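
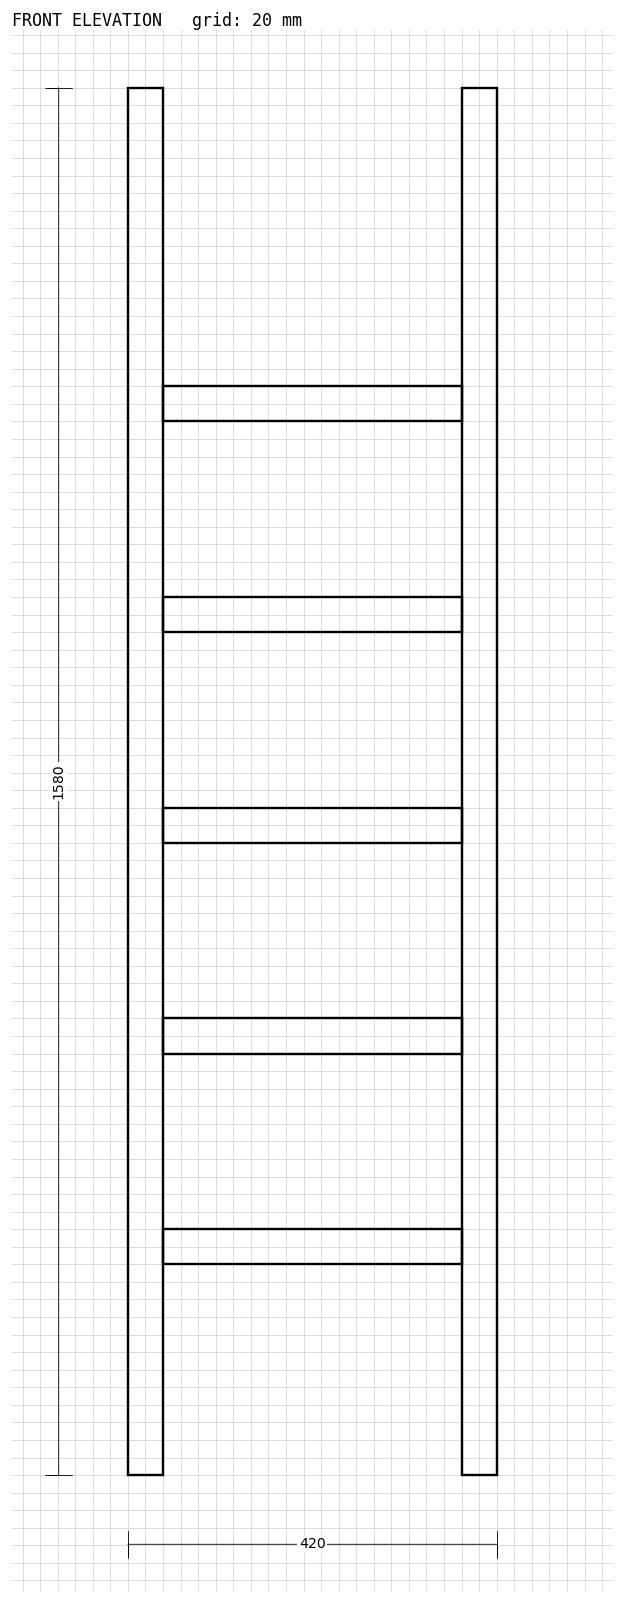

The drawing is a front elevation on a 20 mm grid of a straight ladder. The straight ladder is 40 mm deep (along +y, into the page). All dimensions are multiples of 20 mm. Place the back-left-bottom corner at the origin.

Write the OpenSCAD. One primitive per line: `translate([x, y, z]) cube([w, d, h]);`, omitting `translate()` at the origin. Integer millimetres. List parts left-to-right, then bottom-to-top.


cube([40, 40, 1580]);
translate([40, 0, 240]) cube([340, 40, 40]);
translate([40, 0, 480]) cube([340, 40, 40]);
translate([40, 0, 720]) cube([340, 40, 40]);
translate([40, 0, 960]) cube([340, 40, 40]);
translate([40, 0, 1200]) cube([340, 40, 40]);
translate([380, 0, 0]) cube([40, 40, 1580]);


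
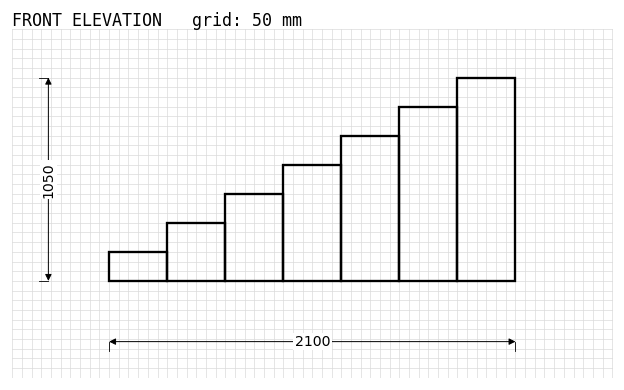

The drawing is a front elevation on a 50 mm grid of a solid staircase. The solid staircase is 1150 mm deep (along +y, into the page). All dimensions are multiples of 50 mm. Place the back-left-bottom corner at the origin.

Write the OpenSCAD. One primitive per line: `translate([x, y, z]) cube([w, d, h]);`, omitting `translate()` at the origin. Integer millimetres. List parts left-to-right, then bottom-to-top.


cube([300, 1150, 150]);
translate([300, 0, 0]) cube([300, 1150, 300]);
translate([600, 0, 0]) cube([300, 1150, 450]);
translate([900, 0, 0]) cube([300, 1150, 600]);
translate([1200, 0, 0]) cube([300, 1150, 750]);
translate([1500, 0, 0]) cube([300, 1150, 900]);
translate([1800, 0, 0]) cube([300, 1150, 1050]);


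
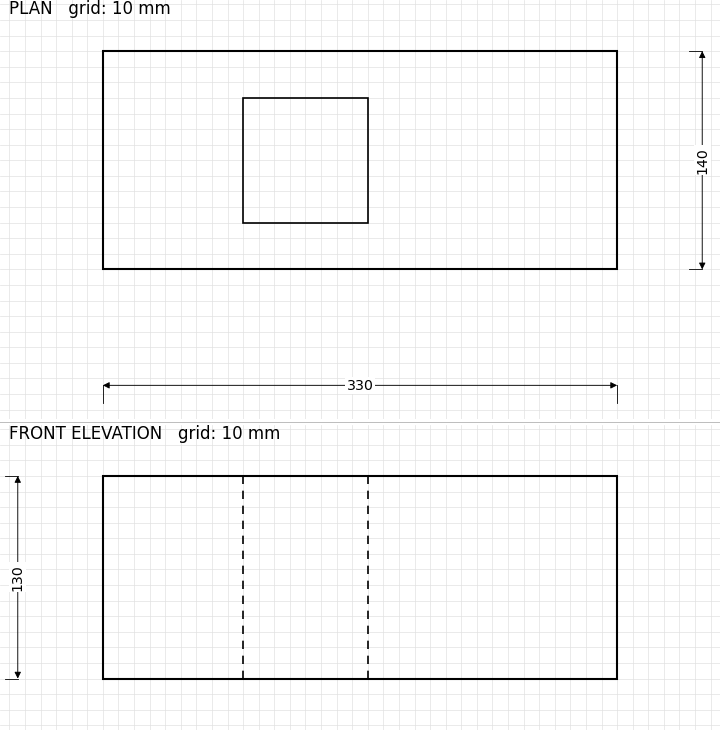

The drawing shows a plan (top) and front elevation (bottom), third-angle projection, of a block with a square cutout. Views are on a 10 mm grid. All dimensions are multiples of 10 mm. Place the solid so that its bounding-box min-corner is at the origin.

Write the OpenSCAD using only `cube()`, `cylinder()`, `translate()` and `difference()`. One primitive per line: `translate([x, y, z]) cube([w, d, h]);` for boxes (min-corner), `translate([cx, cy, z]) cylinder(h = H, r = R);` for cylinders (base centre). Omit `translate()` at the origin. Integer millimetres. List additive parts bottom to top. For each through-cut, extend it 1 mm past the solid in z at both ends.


difference() {
  cube([330, 140, 130]);
  translate([90, 30, -1]) cube([80, 80, 132]);
}


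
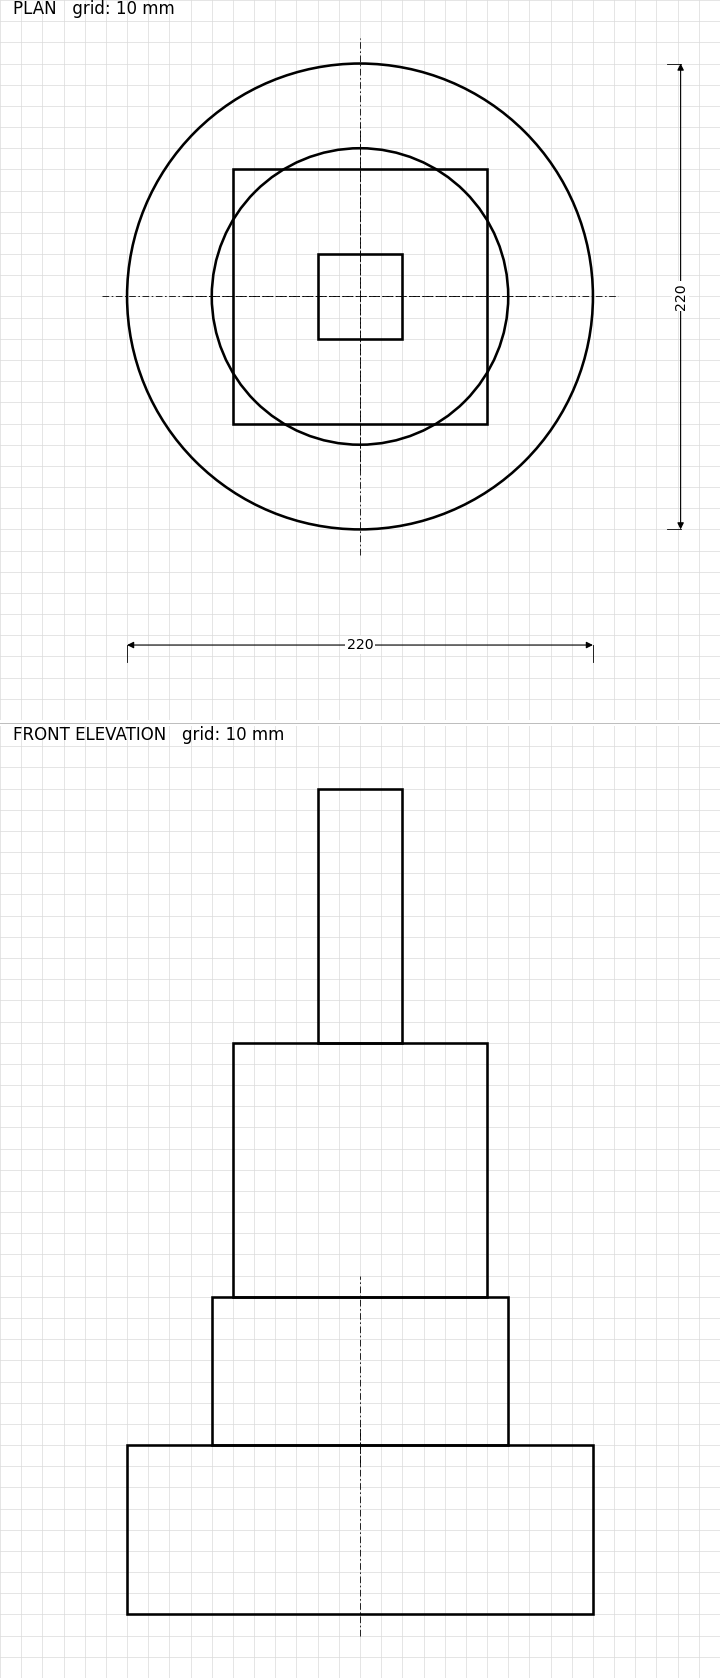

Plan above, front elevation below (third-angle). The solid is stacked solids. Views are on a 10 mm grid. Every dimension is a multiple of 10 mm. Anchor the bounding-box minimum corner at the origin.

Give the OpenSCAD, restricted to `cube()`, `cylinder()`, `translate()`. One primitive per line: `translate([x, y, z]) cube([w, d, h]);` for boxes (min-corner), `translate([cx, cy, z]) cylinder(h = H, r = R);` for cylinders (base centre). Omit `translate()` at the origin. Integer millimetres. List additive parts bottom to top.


translate([110, 110, 0]) cylinder(h = 80, r = 110);
translate([110, 110, 80]) cylinder(h = 70, r = 70);
translate([50, 50, 150]) cube([120, 120, 120]);
translate([90, 90, 270]) cube([40, 40, 120]);


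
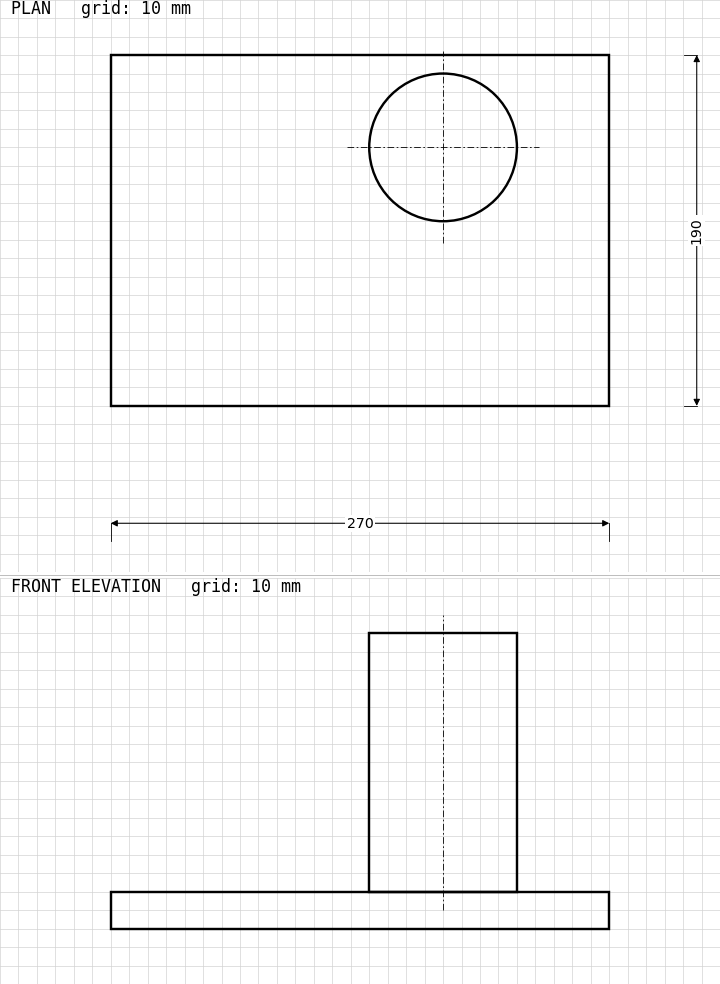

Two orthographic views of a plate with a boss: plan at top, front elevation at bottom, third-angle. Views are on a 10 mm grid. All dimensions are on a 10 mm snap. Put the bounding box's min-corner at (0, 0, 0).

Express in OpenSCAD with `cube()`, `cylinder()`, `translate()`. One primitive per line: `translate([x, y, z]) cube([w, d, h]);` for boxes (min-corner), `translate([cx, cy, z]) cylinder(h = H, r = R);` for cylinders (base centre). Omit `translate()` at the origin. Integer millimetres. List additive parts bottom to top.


cube([270, 190, 20]);
translate([180, 140, 20]) cylinder(h = 140, r = 40);


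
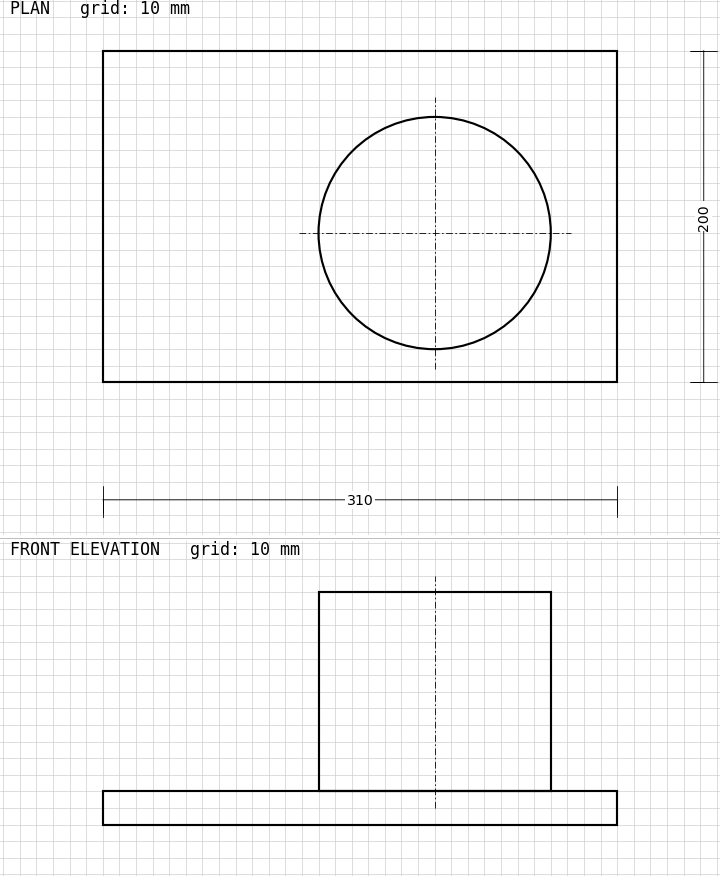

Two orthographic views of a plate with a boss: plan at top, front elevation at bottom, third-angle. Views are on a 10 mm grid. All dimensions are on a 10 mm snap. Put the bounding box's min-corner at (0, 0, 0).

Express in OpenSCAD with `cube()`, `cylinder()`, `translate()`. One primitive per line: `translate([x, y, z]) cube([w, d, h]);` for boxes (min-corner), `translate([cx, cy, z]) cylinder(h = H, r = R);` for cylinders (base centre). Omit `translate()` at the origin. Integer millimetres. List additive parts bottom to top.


cube([310, 200, 20]);
translate([200, 90, 20]) cylinder(h = 120, r = 70);


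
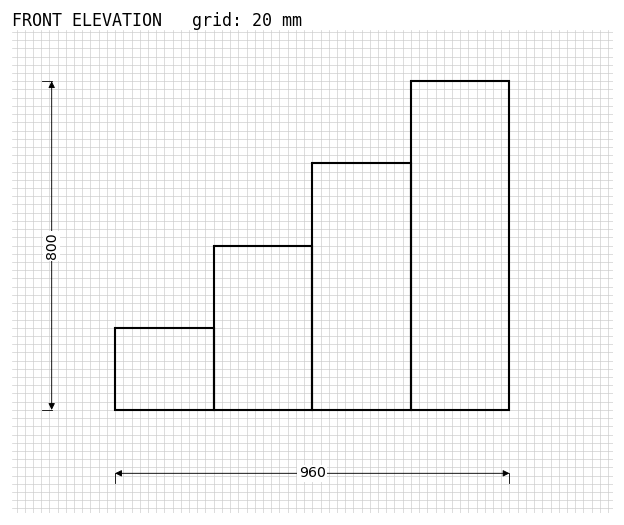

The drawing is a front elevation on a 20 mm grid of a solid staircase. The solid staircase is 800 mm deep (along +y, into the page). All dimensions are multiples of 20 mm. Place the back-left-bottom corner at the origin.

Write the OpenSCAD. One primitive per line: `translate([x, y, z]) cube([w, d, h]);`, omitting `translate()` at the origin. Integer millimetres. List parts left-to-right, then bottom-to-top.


cube([240, 800, 200]);
translate([240, 0, 0]) cube([240, 800, 400]);
translate([480, 0, 0]) cube([240, 800, 600]);
translate([720, 0, 0]) cube([240, 800, 800]);


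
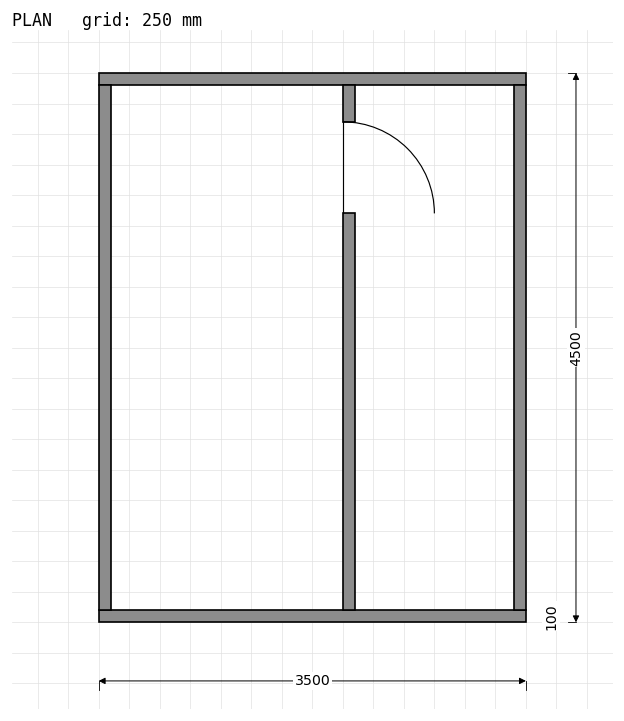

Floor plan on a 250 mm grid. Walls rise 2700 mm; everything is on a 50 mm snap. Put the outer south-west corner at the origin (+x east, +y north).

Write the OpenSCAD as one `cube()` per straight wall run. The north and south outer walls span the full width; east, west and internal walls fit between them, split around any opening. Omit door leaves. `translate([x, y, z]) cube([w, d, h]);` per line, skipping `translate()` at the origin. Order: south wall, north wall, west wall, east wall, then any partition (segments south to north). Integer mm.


cube([3500, 100, 2700]);
translate([0, 4400, 0]) cube([3500, 100, 2700]);
translate([0, 100, 0]) cube([100, 4300, 2700]);
translate([3400, 100, 0]) cube([100, 4300, 2700]);
translate([2000, 100, 0]) cube([100, 3250, 2700]);
translate([2000, 4100, 0]) cube([100, 300, 2700]);


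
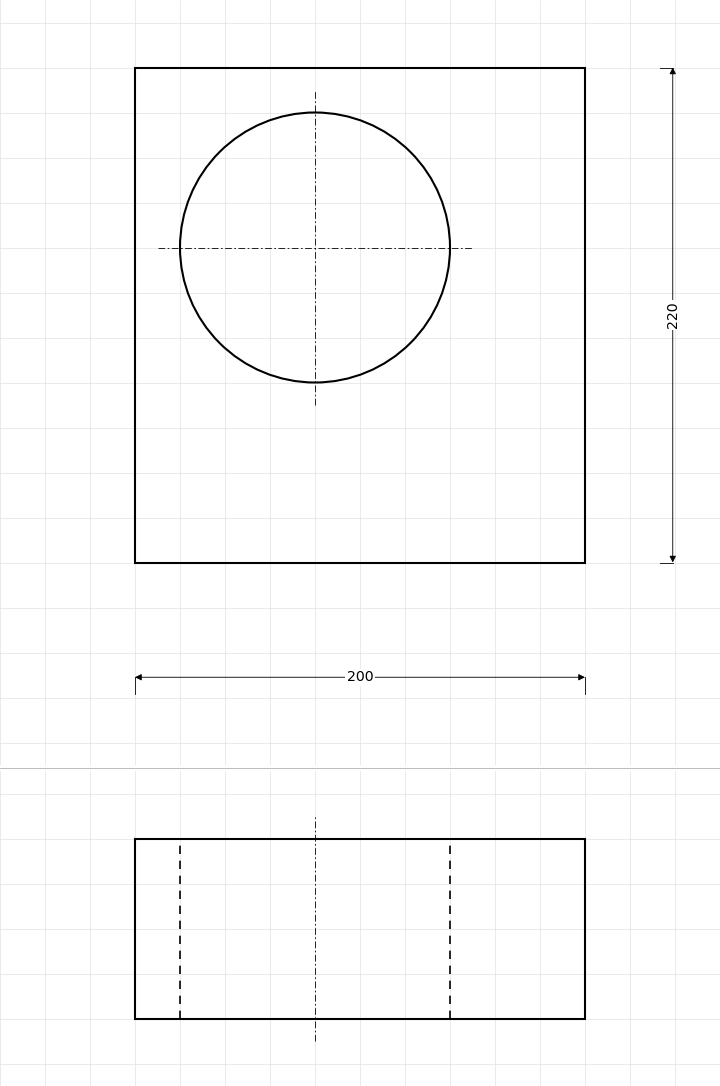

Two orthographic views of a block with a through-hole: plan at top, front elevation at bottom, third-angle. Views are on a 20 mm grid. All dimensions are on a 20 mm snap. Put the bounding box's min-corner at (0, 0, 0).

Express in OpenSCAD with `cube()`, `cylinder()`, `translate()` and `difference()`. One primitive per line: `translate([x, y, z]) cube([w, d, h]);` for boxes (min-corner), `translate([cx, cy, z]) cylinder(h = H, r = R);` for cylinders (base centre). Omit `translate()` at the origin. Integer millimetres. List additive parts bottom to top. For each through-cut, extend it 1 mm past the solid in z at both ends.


difference() {
  cube([200, 220, 80]);
  translate([80, 140, -1]) cylinder(h = 82, r = 60);
}


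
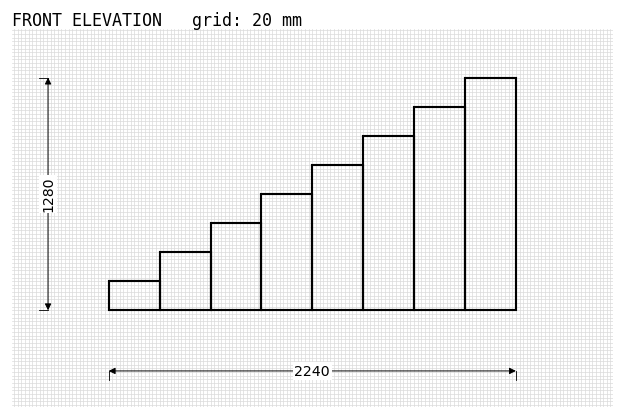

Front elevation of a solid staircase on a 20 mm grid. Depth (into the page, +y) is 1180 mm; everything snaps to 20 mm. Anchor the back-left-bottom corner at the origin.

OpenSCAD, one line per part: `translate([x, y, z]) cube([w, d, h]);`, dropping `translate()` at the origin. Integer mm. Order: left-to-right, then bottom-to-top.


cube([280, 1180, 160]);
translate([280, 0, 0]) cube([280, 1180, 320]);
translate([560, 0, 0]) cube([280, 1180, 480]);
translate([840, 0, 0]) cube([280, 1180, 640]);
translate([1120, 0, 0]) cube([280, 1180, 800]);
translate([1400, 0, 0]) cube([280, 1180, 960]);
translate([1680, 0, 0]) cube([280, 1180, 1120]);
translate([1960, 0, 0]) cube([280, 1180, 1280]);


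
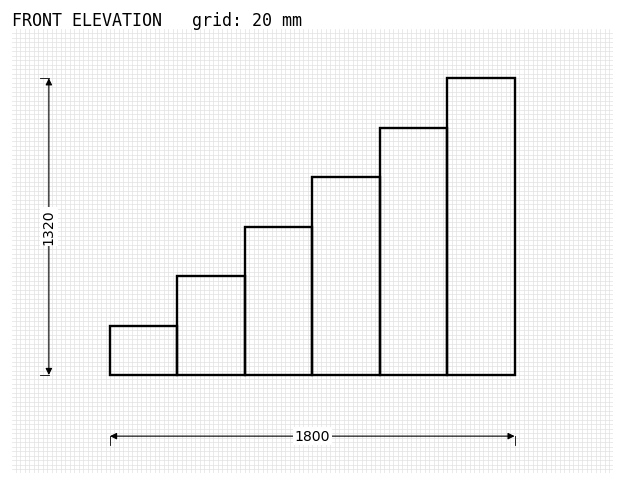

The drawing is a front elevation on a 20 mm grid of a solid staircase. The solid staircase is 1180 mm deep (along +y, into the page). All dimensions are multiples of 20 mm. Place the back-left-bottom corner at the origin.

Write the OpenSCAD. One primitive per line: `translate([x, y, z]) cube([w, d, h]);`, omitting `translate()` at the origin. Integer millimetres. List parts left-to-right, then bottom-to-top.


cube([300, 1180, 220]);
translate([300, 0, 0]) cube([300, 1180, 440]);
translate([600, 0, 0]) cube([300, 1180, 660]);
translate([900, 0, 0]) cube([300, 1180, 880]);
translate([1200, 0, 0]) cube([300, 1180, 1100]);
translate([1500, 0, 0]) cube([300, 1180, 1320]);


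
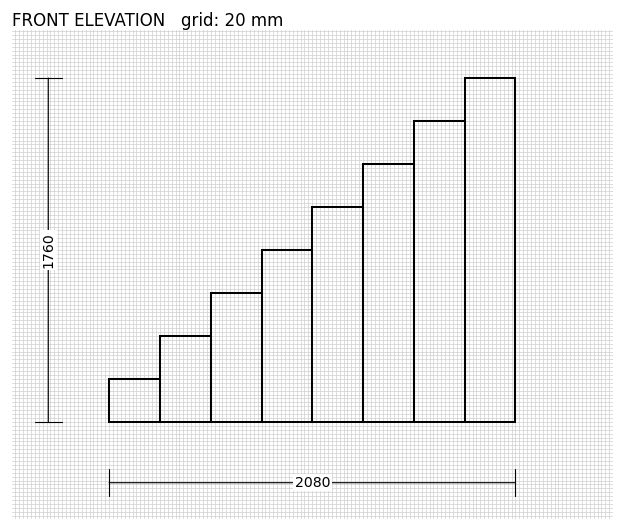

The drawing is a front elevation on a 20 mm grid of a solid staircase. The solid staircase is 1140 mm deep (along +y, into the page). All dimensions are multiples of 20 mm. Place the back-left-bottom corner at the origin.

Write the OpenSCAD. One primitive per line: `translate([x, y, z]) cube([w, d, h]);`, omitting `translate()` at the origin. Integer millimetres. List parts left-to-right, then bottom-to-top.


cube([260, 1140, 220]);
translate([260, 0, 0]) cube([260, 1140, 440]);
translate([520, 0, 0]) cube([260, 1140, 660]);
translate([780, 0, 0]) cube([260, 1140, 880]);
translate([1040, 0, 0]) cube([260, 1140, 1100]);
translate([1300, 0, 0]) cube([260, 1140, 1320]);
translate([1560, 0, 0]) cube([260, 1140, 1540]);
translate([1820, 0, 0]) cube([260, 1140, 1760]);


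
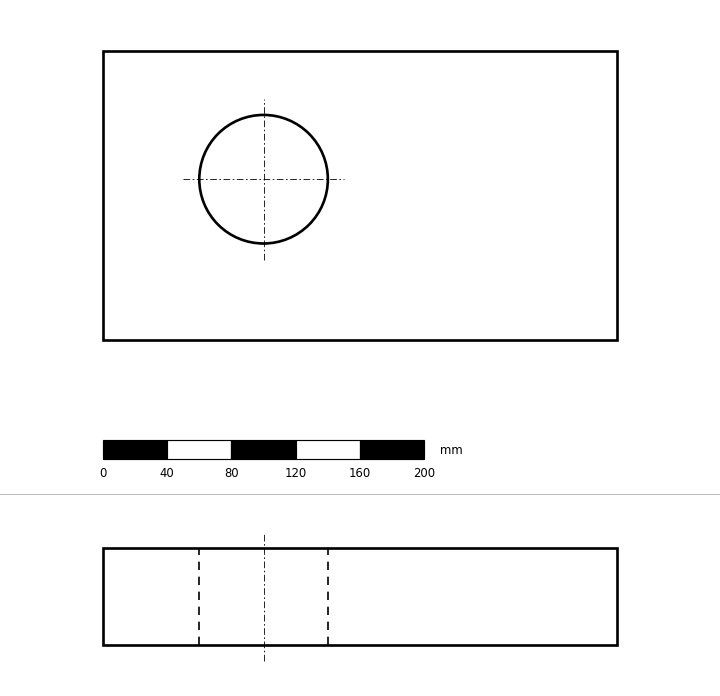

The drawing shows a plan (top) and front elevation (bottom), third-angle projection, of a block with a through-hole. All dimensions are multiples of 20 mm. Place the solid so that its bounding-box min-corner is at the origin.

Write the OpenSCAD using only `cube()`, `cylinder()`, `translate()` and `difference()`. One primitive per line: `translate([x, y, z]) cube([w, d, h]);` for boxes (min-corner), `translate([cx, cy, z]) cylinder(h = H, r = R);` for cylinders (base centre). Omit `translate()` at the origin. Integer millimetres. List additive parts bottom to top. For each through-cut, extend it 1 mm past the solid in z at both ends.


difference() {
  cube([320, 180, 60]);
  translate([100, 100, -1]) cylinder(h = 62, r = 40);
}


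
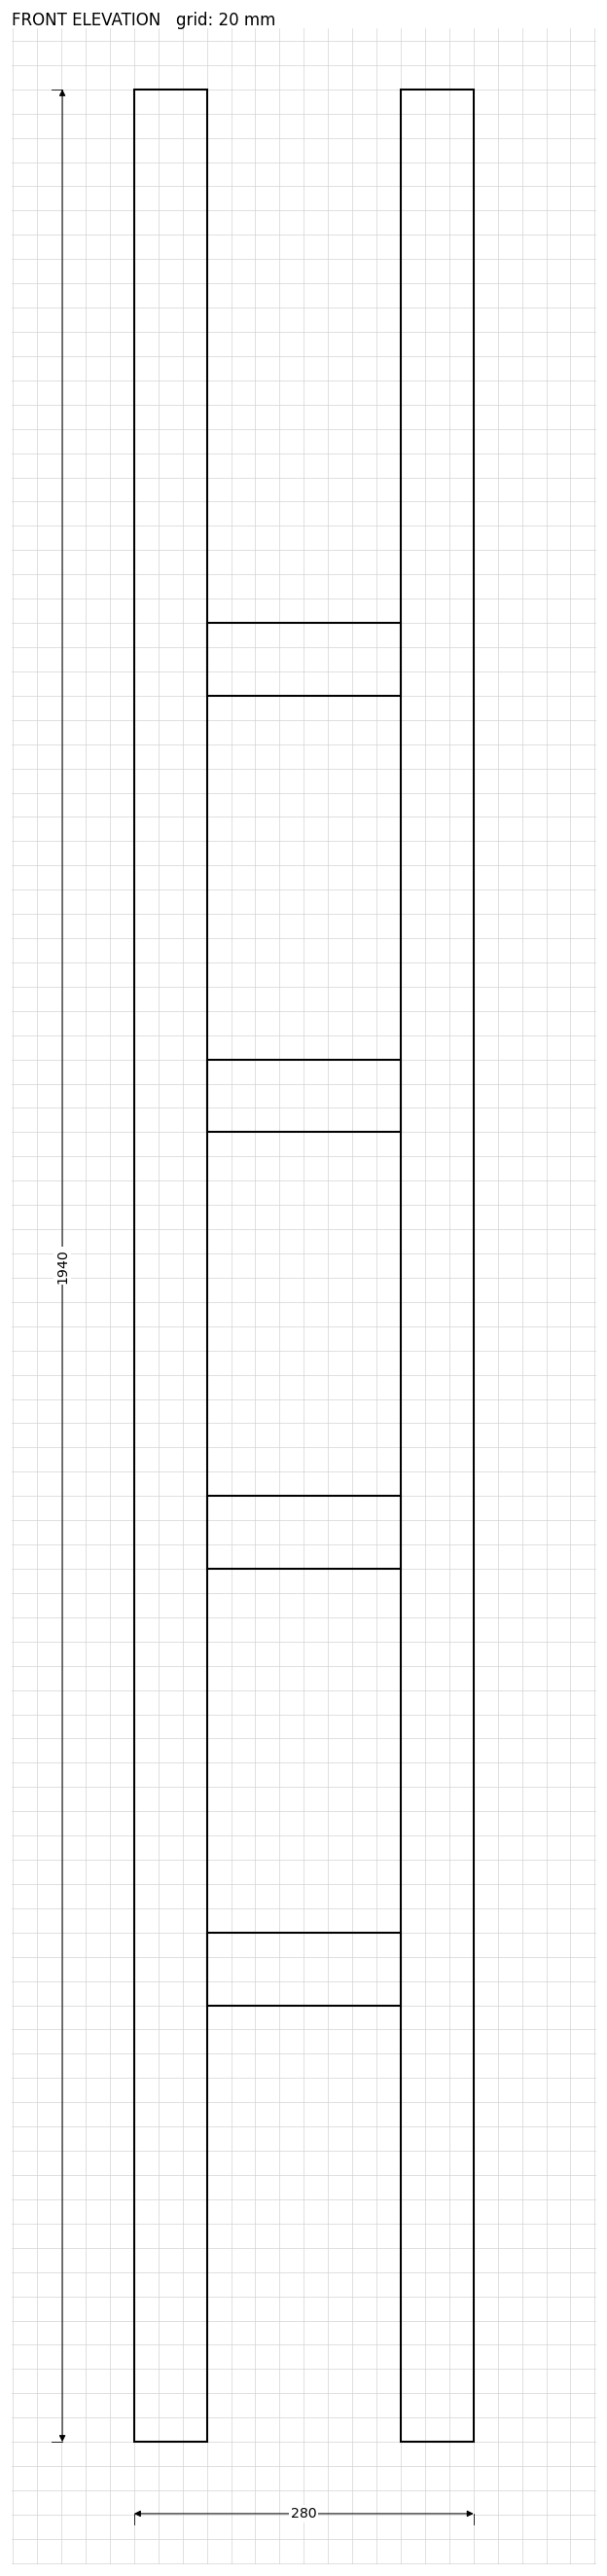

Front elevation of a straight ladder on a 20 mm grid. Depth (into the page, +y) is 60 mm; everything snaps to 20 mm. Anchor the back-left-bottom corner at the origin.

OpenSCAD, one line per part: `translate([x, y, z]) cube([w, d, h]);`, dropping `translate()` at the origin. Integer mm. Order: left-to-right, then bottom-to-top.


cube([60, 60, 1940]);
translate([60, 0, 360]) cube([160, 60, 60]);
translate([60, 0, 720]) cube([160, 60, 60]);
translate([60, 0, 1080]) cube([160, 60, 60]);
translate([60, 0, 1440]) cube([160, 60, 60]);
translate([220, 0, 0]) cube([60, 60, 1940]);


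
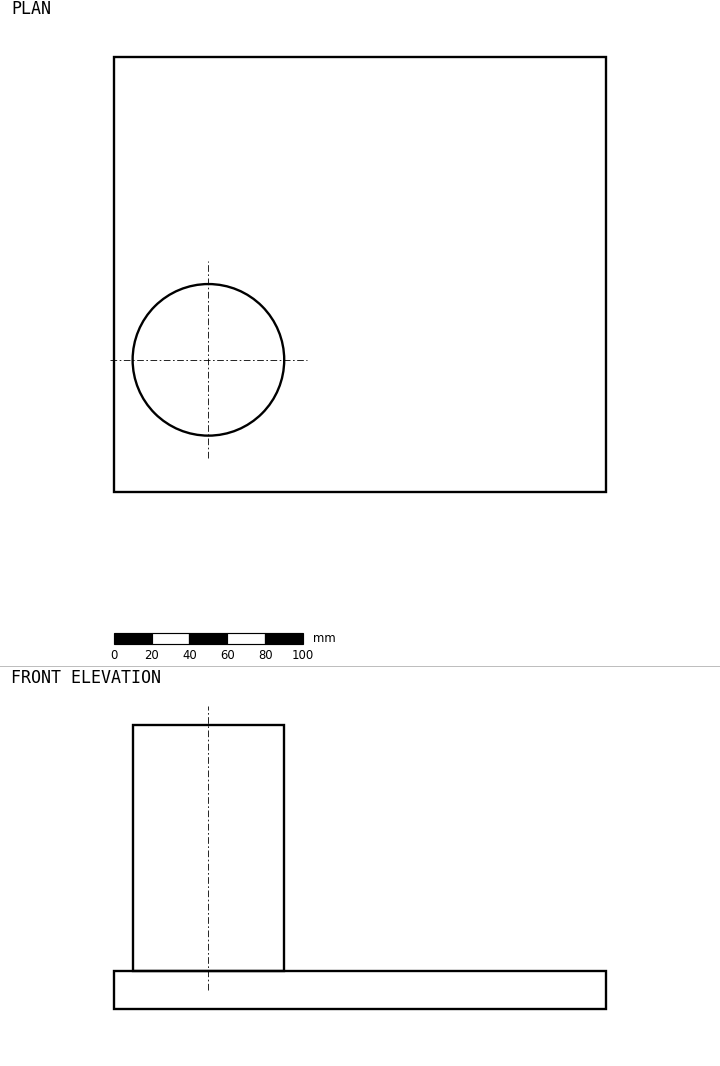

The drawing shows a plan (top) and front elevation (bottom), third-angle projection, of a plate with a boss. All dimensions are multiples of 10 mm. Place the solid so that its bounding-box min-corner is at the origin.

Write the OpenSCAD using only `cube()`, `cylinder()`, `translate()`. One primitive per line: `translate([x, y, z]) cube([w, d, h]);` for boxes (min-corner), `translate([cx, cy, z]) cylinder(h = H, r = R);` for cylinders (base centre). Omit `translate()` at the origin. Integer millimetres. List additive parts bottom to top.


cube([260, 230, 20]);
translate([50, 70, 20]) cylinder(h = 130, r = 40);


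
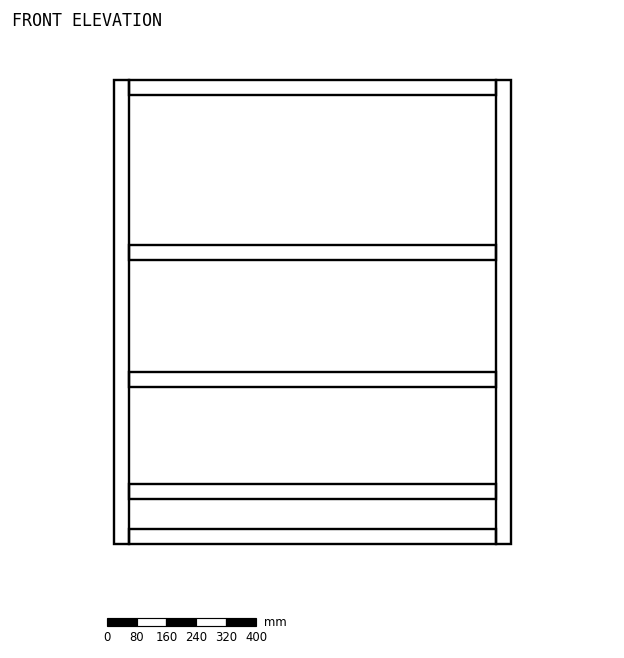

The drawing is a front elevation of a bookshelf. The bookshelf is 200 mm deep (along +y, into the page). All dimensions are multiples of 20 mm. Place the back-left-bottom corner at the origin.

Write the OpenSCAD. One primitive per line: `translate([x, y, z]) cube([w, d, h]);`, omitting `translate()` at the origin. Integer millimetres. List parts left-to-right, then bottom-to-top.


cube([40, 200, 1240]);
translate([40, 0, 0]) cube([980, 200, 40]);
translate([40, 0, 120]) cube([980, 200, 40]);
translate([40, 0, 420]) cube([980, 200, 40]);
translate([40, 0, 760]) cube([980, 200, 40]);
translate([40, 0, 1200]) cube([980, 200, 40]);
translate([1020, 0, 0]) cube([40, 200, 1240]);


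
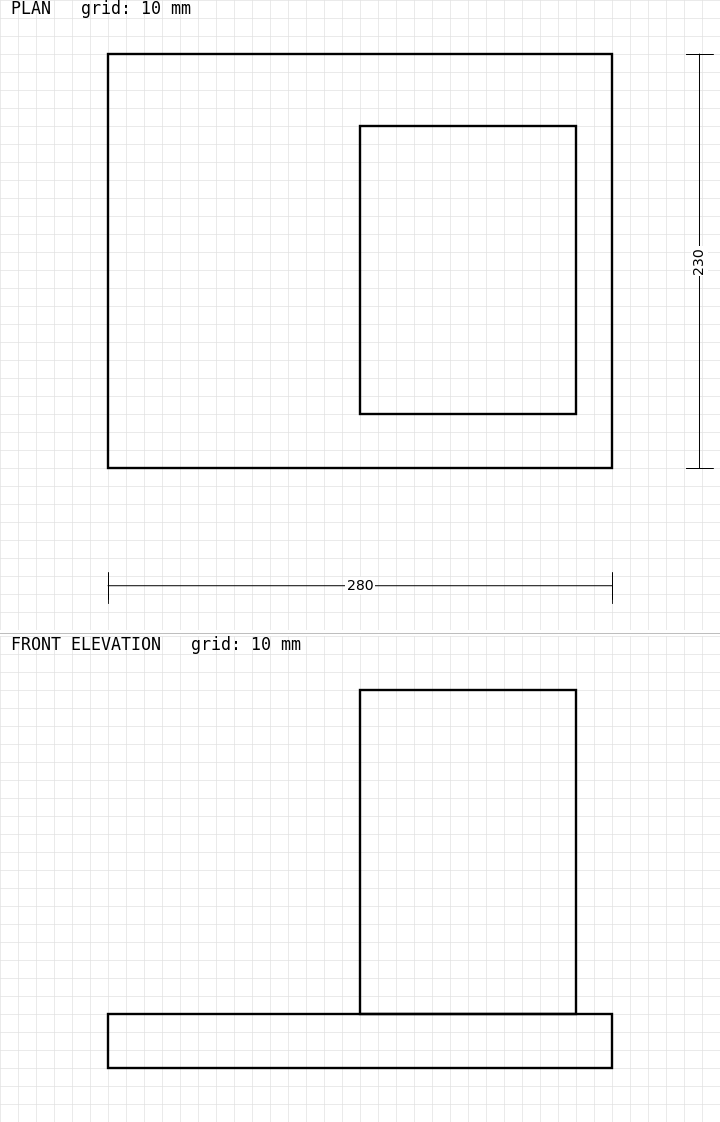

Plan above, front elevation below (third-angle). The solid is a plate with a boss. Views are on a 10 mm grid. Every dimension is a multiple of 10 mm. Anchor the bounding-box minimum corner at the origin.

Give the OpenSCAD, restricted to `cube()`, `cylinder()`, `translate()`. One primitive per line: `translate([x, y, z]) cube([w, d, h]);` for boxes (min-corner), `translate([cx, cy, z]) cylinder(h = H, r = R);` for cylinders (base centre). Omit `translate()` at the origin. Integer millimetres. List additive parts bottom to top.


cube([280, 230, 30]);
translate([140, 30, 30]) cube([120, 160, 180]);


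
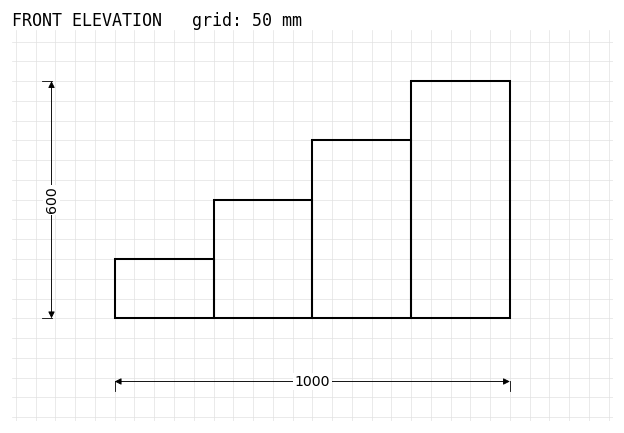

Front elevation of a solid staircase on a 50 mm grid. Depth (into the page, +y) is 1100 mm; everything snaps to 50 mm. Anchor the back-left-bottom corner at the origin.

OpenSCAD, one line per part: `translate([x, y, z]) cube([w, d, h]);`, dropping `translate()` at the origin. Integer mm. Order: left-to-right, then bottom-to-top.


cube([250, 1100, 150]);
translate([250, 0, 0]) cube([250, 1100, 300]);
translate([500, 0, 0]) cube([250, 1100, 450]);
translate([750, 0, 0]) cube([250, 1100, 600]);


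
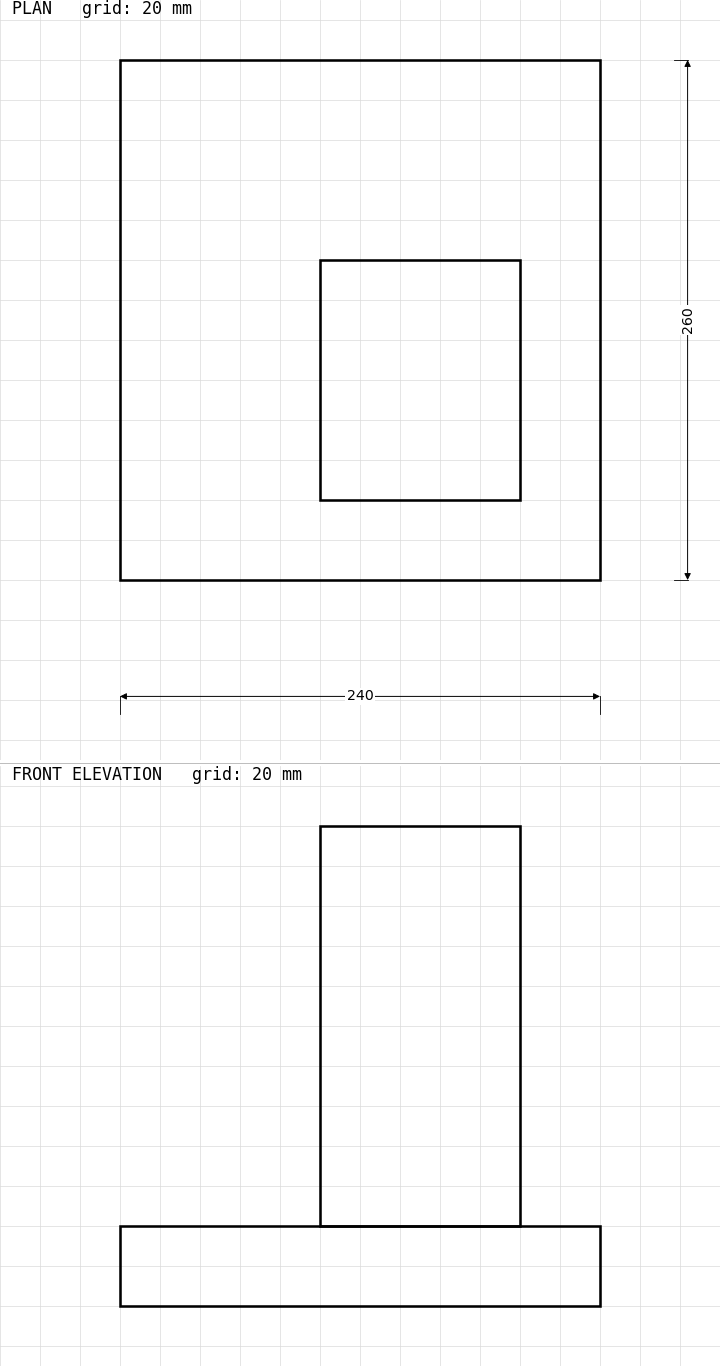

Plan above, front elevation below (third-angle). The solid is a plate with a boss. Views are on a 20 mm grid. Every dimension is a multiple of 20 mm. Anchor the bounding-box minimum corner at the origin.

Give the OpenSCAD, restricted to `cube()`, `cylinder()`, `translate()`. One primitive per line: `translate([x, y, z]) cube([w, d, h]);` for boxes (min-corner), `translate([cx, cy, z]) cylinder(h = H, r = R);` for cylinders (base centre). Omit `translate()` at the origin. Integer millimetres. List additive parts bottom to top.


cube([240, 260, 40]);
translate([100, 40, 40]) cube([100, 120, 200]);


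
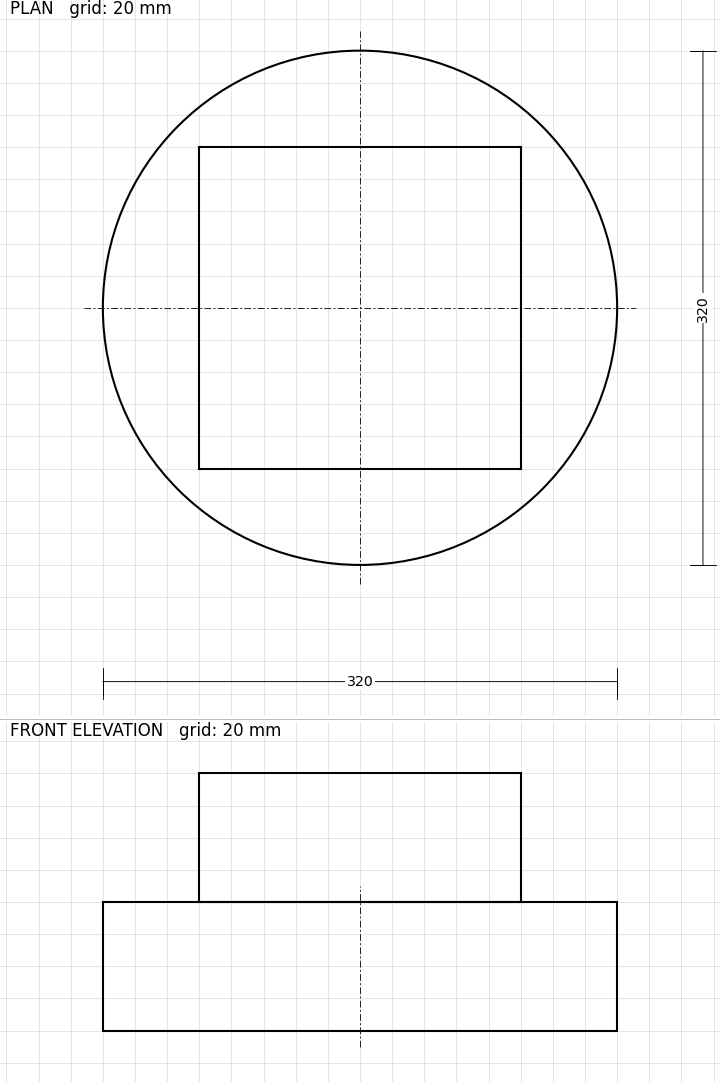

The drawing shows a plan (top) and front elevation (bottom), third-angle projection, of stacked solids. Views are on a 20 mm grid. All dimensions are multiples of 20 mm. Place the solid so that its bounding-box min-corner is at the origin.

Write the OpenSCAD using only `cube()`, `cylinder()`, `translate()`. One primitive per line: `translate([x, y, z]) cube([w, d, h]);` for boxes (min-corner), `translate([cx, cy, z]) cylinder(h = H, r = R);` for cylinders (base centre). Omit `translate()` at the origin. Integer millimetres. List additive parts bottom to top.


translate([160, 160, 0]) cylinder(h = 80, r = 160);
translate([60, 60, 80]) cube([200, 200, 80]);


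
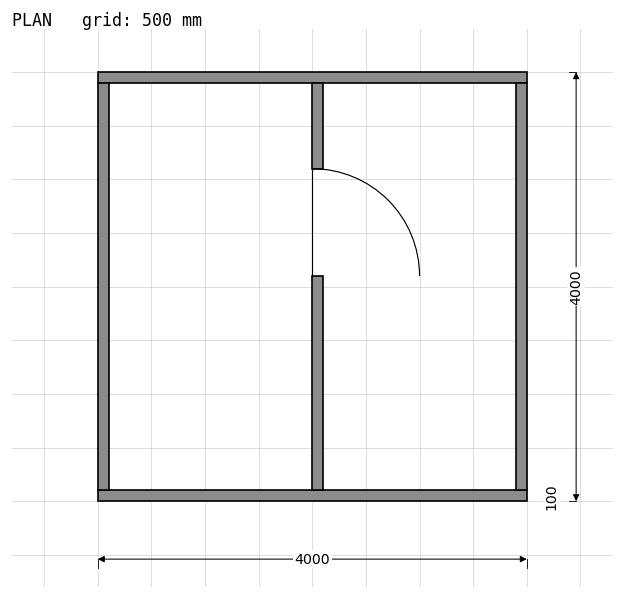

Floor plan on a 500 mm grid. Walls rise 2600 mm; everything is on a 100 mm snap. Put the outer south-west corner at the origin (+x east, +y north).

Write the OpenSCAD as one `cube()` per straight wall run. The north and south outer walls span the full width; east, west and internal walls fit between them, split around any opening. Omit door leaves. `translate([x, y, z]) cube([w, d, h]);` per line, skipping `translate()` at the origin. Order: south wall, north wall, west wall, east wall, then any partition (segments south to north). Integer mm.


cube([4000, 100, 2600]);
translate([0, 3900, 0]) cube([4000, 100, 2600]);
translate([0, 100, 0]) cube([100, 3800, 2600]);
translate([3900, 100, 0]) cube([100, 3800, 2600]);
translate([2000, 100, 0]) cube([100, 2000, 2600]);
translate([2000, 3100, 0]) cube([100, 800, 2600]);


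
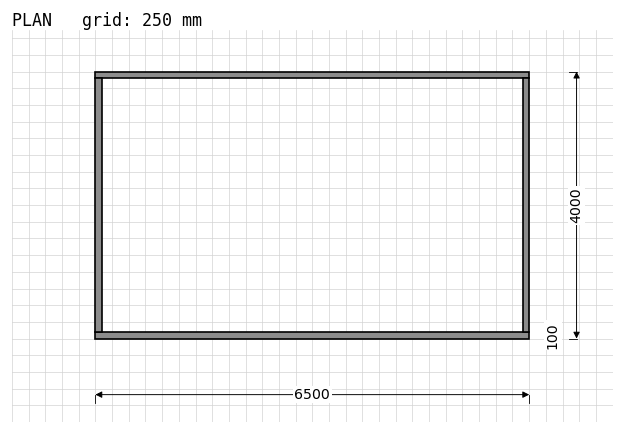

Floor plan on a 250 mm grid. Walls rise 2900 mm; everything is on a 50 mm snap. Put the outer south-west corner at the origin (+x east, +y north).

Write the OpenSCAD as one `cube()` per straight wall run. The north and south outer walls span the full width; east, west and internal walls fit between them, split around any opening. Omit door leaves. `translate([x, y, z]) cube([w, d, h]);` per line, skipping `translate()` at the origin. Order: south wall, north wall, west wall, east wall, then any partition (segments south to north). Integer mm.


cube([6500, 100, 2900]);
translate([0, 3900, 0]) cube([6500, 100, 2900]);
translate([0, 100, 0]) cube([100, 3800, 2900]);
translate([6400, 100, 0]) cube([100, 3800, 2900]);


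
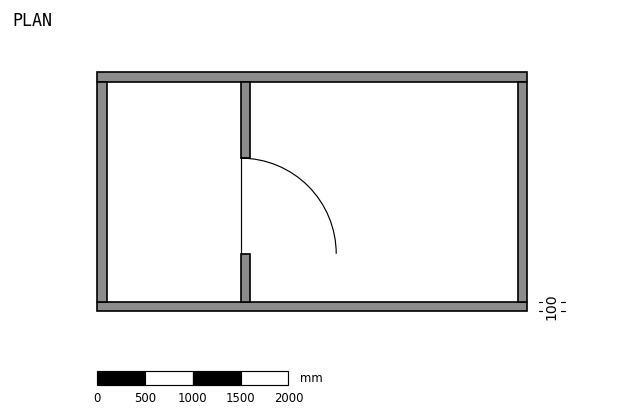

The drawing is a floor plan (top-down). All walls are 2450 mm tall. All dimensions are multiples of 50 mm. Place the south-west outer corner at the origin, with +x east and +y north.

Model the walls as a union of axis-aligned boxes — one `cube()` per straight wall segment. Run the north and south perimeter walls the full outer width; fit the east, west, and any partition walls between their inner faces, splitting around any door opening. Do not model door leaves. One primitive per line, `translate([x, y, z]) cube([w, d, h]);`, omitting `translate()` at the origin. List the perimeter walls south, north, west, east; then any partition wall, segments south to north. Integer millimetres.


cube([4500, 100, 2450]);
translate([0, 2400, 0]) cube([4500, 100, 2450]);
translate([0, 100, 0]) cube([100, 2300, 2450]);
translate([4400, 100, 0]) cube([100, 2300, 2450]);
translate([1500, 100, 0]) cube([100, 500, 2450]);
translate([1500, 1600, 0]) cube([100, 800, 2450]);


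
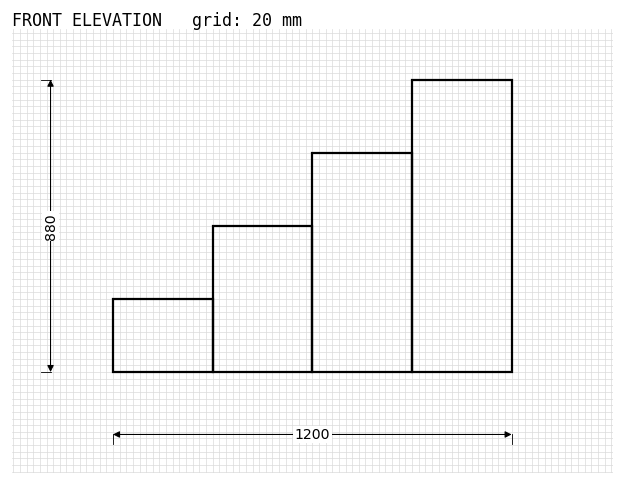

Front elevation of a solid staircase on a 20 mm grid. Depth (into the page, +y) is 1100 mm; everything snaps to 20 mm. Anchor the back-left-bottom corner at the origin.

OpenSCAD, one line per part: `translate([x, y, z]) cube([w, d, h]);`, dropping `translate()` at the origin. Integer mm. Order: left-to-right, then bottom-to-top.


cube([300, 1100, 220]);
translate([300, 0, 0]) cube([300, 1100, 440]);
translate([600, 0, 0]) cube([300, 1100, 660]);
translate([900, 0, 0]) cube([300, 1100, 880]);


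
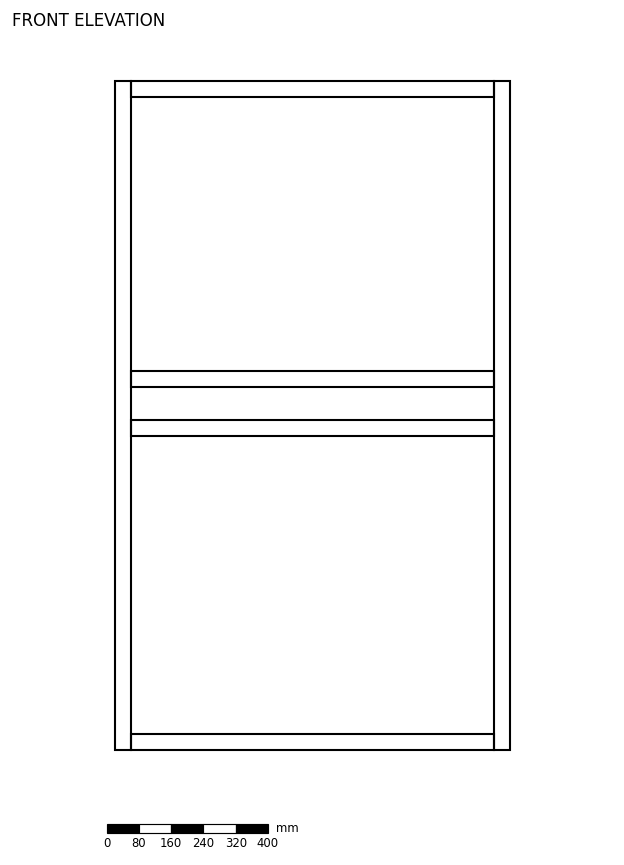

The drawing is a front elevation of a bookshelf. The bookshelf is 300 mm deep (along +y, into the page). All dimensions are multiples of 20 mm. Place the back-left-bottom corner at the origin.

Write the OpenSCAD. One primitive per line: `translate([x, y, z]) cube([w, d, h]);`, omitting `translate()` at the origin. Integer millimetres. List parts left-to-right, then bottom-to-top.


cube([40, 300, 1660]);
translate([40, 0, 0]) cube([900, 300, 40]);
translate([40, 0, 780]) cube([900, 300, 40]);
translate([40, 0, 900]) cube([900, 300, 40]);
translate([40, 0, 1620]) cube([900, 300, 40]);
translate([940, 0, 0]) cube([40, 300, 1660]);


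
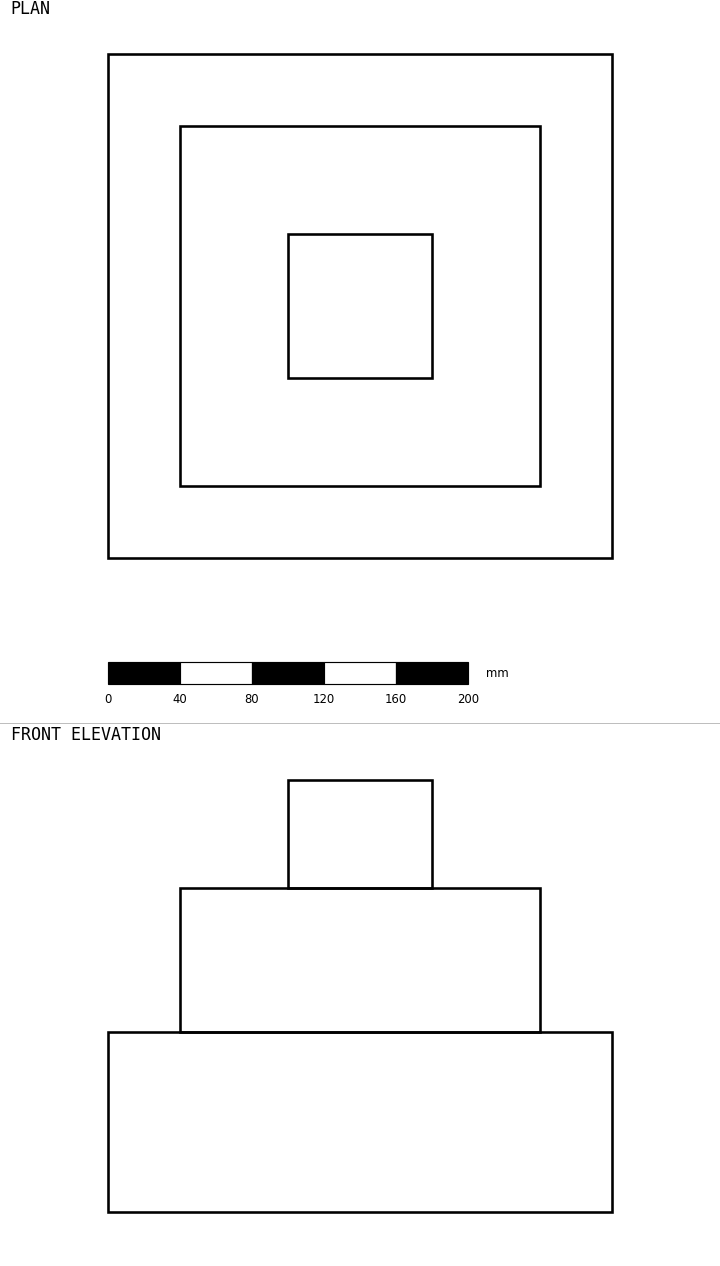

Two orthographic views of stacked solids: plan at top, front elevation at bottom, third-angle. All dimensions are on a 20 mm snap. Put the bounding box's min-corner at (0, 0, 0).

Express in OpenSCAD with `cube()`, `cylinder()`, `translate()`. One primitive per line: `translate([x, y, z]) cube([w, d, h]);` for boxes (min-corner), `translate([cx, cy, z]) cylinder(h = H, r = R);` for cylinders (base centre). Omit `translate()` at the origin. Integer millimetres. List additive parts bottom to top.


cube([280, 280, 100]);
translate([40, 40, 100]) cube([200, 200, 80]);
translate([100, 100, 180]) cube([80, 80, 60]);


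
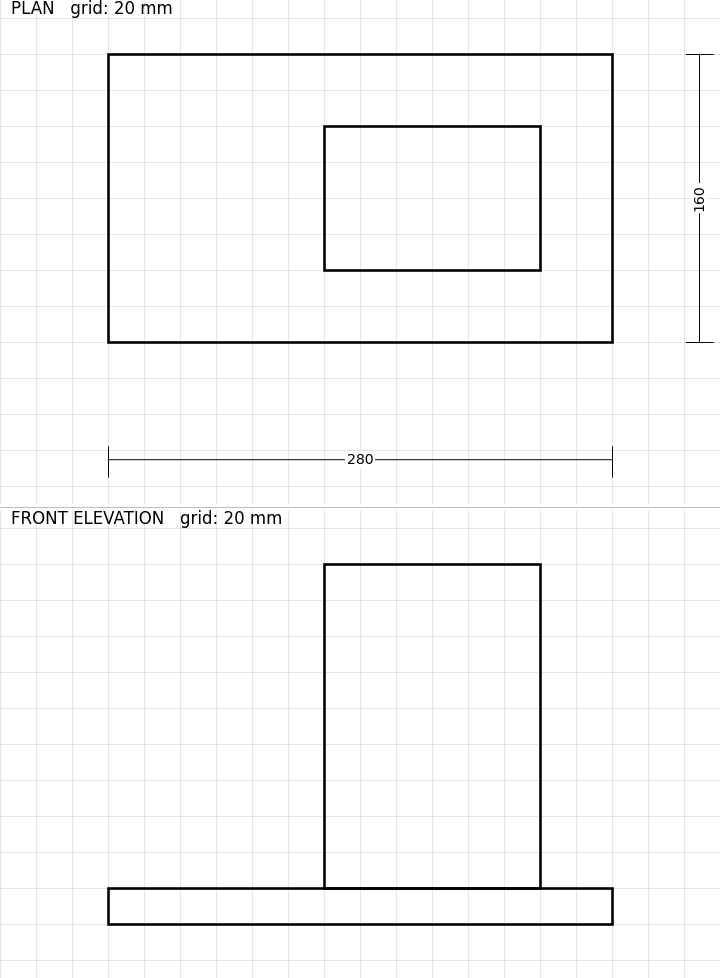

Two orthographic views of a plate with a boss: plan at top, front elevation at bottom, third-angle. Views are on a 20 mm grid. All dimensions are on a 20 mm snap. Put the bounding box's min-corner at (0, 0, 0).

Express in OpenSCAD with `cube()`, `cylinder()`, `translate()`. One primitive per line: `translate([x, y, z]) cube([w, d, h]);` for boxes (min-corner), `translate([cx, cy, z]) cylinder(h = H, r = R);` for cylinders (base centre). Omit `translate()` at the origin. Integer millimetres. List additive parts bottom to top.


cube([280, 160, 20]);
translate([120, 40, 20]) cube([120, 80, 180]);


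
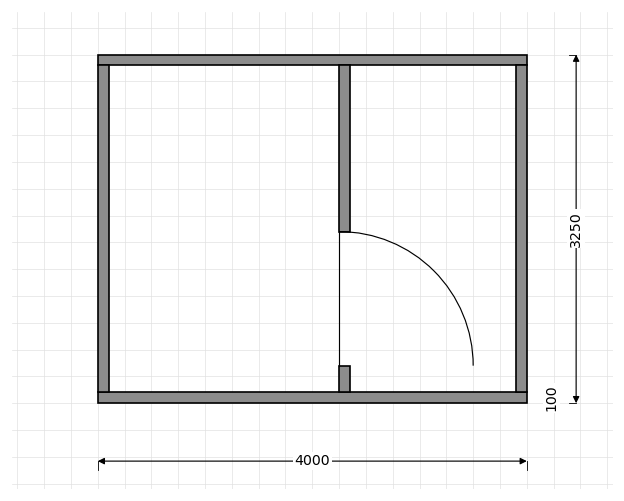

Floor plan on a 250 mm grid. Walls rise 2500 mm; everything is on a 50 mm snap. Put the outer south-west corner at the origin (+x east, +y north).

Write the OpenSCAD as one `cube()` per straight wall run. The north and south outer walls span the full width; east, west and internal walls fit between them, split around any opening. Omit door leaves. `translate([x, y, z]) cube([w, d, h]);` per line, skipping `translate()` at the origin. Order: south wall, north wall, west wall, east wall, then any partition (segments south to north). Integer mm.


cube([4000, 100, 2500]);
translate([0, 3150, 0]) cube([4000, 100, 2500]);
translate([0, 100, 0]) cube([100, 3050, 2500]);
translate([3900, 100, 0]) cube([100, 3050, 2500]);
translate([2250, 100, 0]) cube([100, 250, 2500]);
translate([2250, 1600, 0]) cube([100, 1550, 2500]);


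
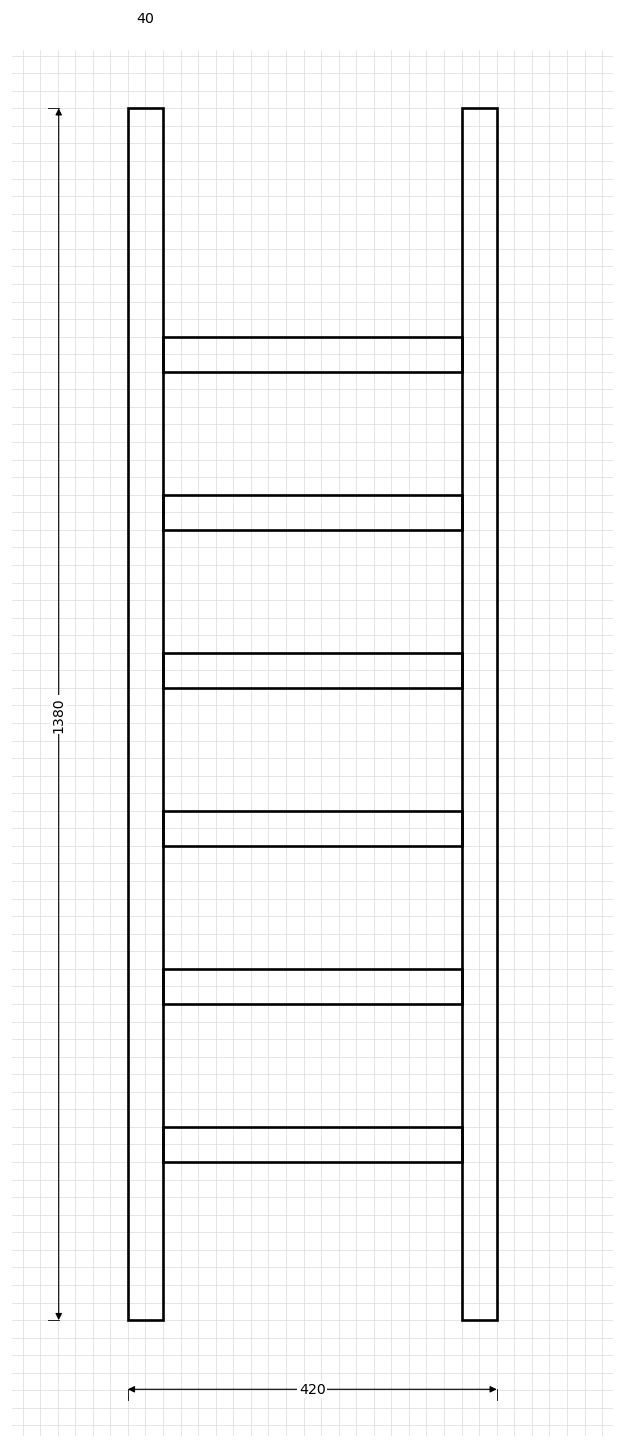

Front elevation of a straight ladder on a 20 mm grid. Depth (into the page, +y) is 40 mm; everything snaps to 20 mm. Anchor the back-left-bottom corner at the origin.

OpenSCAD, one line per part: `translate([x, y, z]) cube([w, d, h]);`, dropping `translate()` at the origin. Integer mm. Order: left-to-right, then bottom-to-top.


cube([40, 40, 1380]);
translate([40, 0, 180]) cube([340, 40, 40]);
translate([40, 0, 360]) cube([340, 40, 40]);
translate([40, 0, 540]) cube([340, 40, 40]);
translate([40, 0, 720]) cube([340, 40, 40]);
translate([40, 0, 900]) cube([340, 40, 40]);
translate([40, 0, 1080]) cube([340, 40, 40]);
translate([380, 0, 0]) cube([40, 40, 1380]);


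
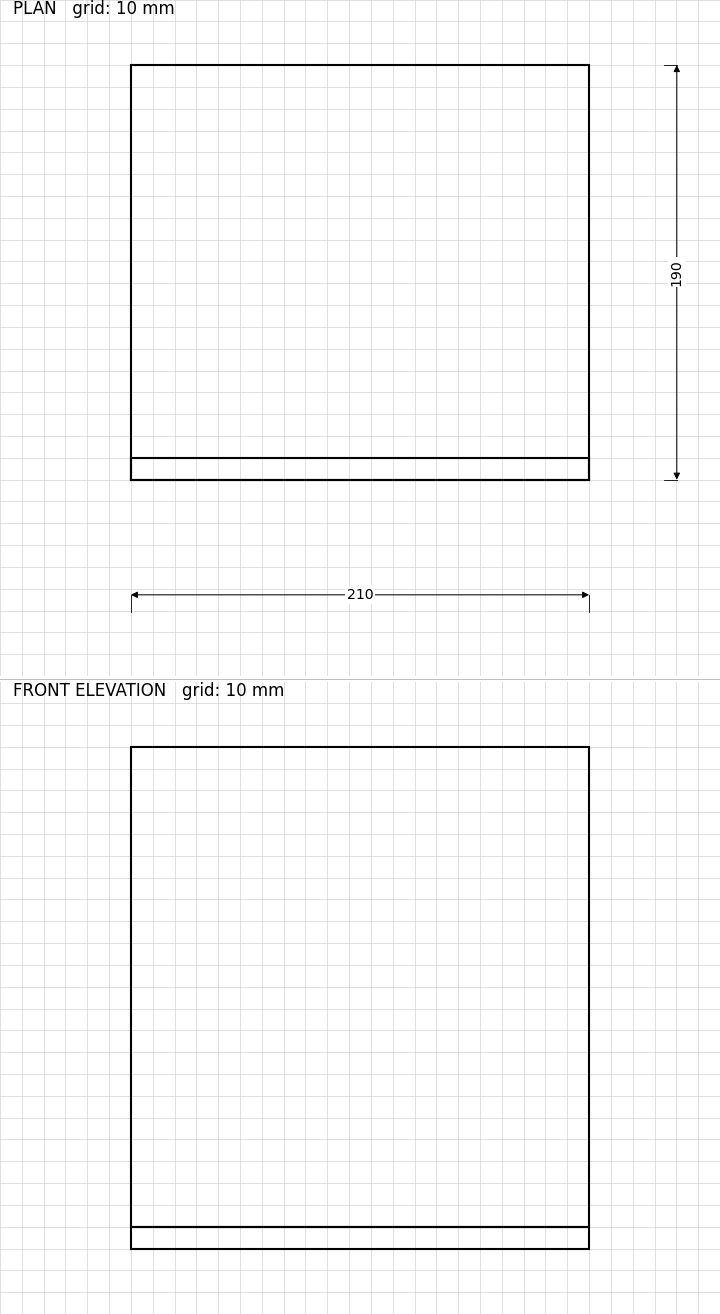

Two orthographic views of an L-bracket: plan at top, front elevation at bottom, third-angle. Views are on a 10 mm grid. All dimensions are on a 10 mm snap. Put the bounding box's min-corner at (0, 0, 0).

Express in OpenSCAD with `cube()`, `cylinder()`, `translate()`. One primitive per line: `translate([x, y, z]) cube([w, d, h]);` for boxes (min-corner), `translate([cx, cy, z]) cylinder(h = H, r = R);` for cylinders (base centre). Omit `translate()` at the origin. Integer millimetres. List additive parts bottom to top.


cube([210, 190, 10]);
translate([0, 0, 10]) cube([210, 10, 220]);


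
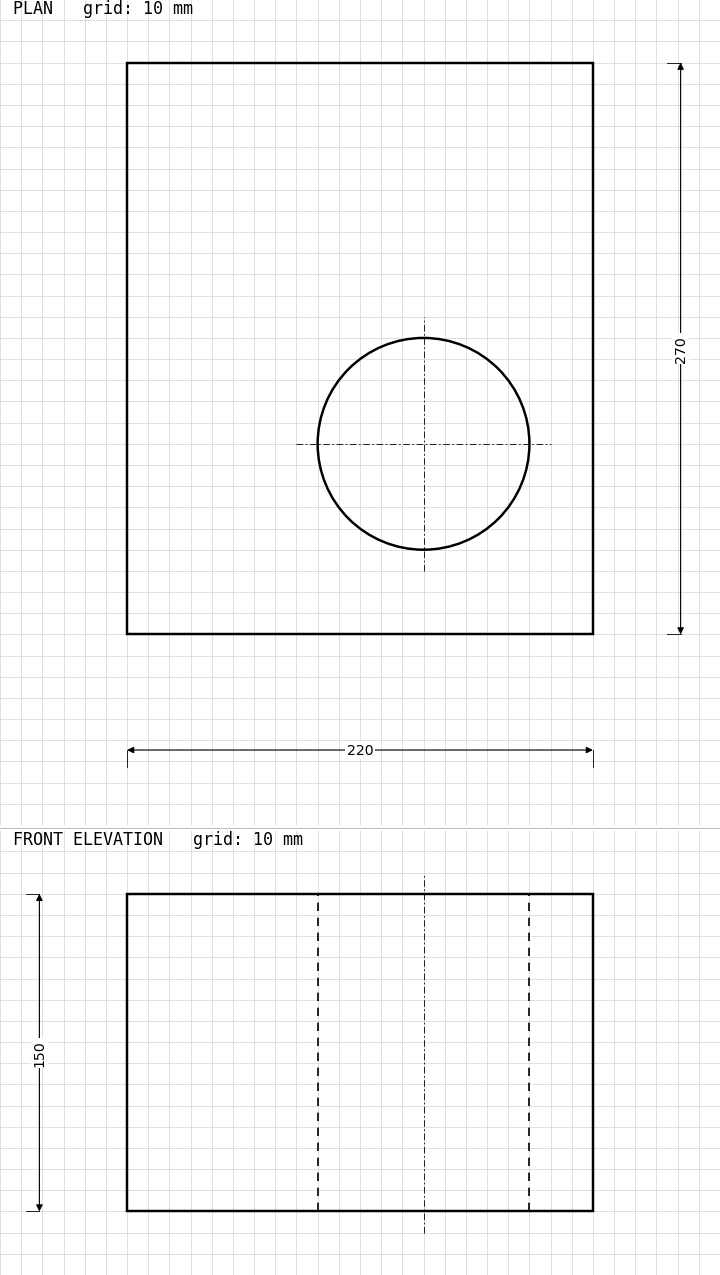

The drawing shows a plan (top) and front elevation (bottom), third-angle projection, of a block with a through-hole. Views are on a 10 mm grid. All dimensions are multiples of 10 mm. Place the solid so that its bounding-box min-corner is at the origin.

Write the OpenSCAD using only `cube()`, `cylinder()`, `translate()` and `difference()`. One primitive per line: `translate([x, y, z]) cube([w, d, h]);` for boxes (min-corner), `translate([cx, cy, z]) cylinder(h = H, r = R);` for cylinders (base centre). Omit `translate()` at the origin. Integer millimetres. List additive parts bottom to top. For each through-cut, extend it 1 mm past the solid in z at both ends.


difference() {
  cube([220, 270, 150]);
  translate([140, 90, -1]) cylinder(h = 152, r = 50);
}


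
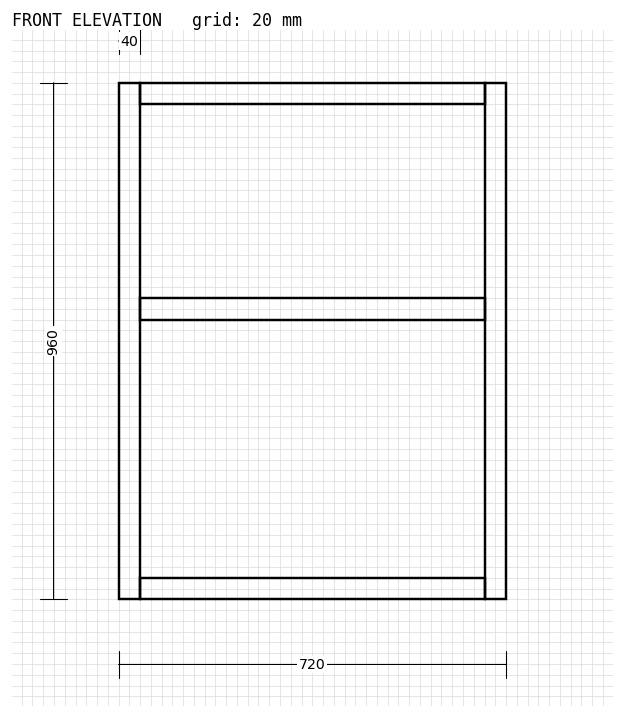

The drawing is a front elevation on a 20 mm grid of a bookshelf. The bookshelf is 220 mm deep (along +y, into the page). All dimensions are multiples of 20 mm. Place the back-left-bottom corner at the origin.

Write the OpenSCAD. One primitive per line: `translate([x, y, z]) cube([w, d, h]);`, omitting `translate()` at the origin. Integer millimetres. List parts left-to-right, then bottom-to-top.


cube([40, 220, 960]);
translate([40, 0, 0]) cube([640, 220, 40]);
translate([40, 0, 520]) cube([640, 220, 40]);
translate([40, 0, 920]) cube([640, 220, 40]);
translate([680, 0, 0]) cube([40, 220, 960]);


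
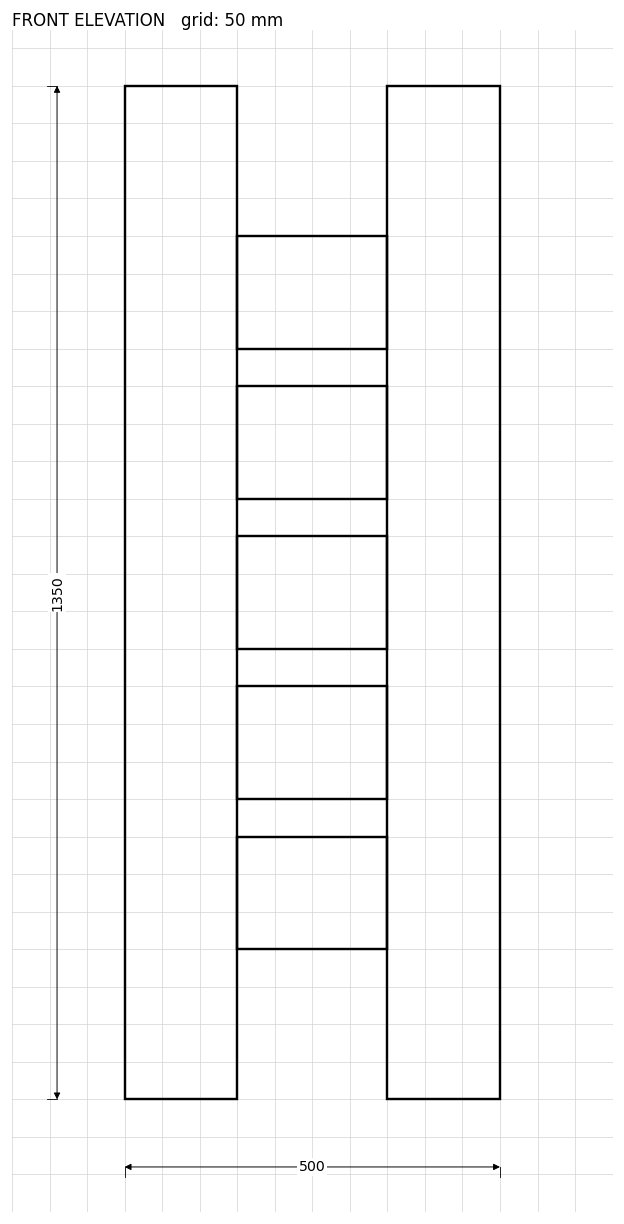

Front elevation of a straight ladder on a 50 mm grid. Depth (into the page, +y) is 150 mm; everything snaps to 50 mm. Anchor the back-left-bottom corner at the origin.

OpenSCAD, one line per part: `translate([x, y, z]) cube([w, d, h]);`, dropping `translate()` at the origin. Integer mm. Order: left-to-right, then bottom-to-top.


cube([150, 150, 1350]);
translate([150, 0, 200]) cube([200, 150, 150]);
translate([150, 0, 400]) cube([200, 150, 150]);
translate([150, 0, 600]) cube([200, 150, 150]);
translate([150, 0, 800]) cube([200, 150, 150]);
translate([150, 0, 1000]) cube([200, 150, 150]);
translate([350, 0, 0]) cube([150, 150, 1350]);


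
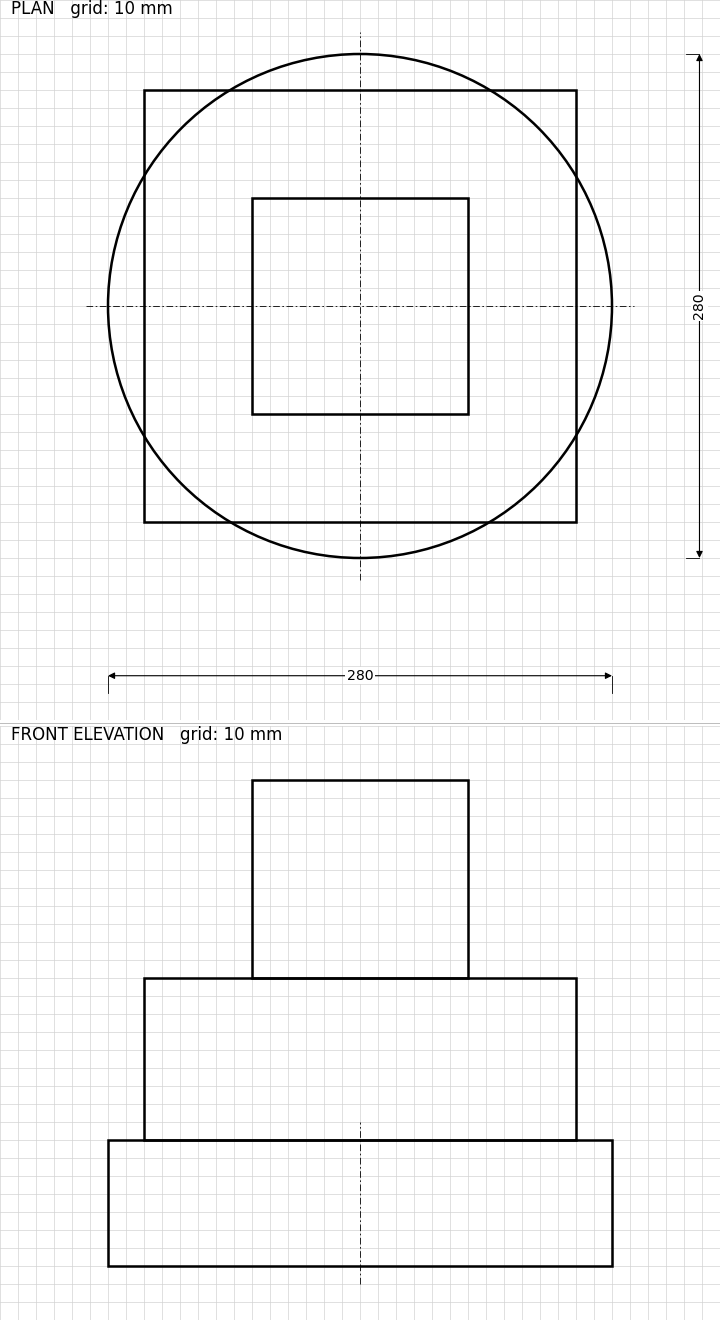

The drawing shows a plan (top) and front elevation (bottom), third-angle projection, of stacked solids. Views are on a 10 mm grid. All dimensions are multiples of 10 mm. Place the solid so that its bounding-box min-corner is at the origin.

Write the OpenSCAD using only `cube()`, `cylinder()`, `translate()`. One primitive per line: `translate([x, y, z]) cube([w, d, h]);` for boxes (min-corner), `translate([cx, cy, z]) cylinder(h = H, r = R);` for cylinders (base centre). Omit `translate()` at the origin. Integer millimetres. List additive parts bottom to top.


translate([140, 140, 0]) cylinder(h = 70, r = 140);
translate([20, 20, 70]) cube([240, 240, 90]);
translate([80, 80, 160]) cube([120, 120, 110]);


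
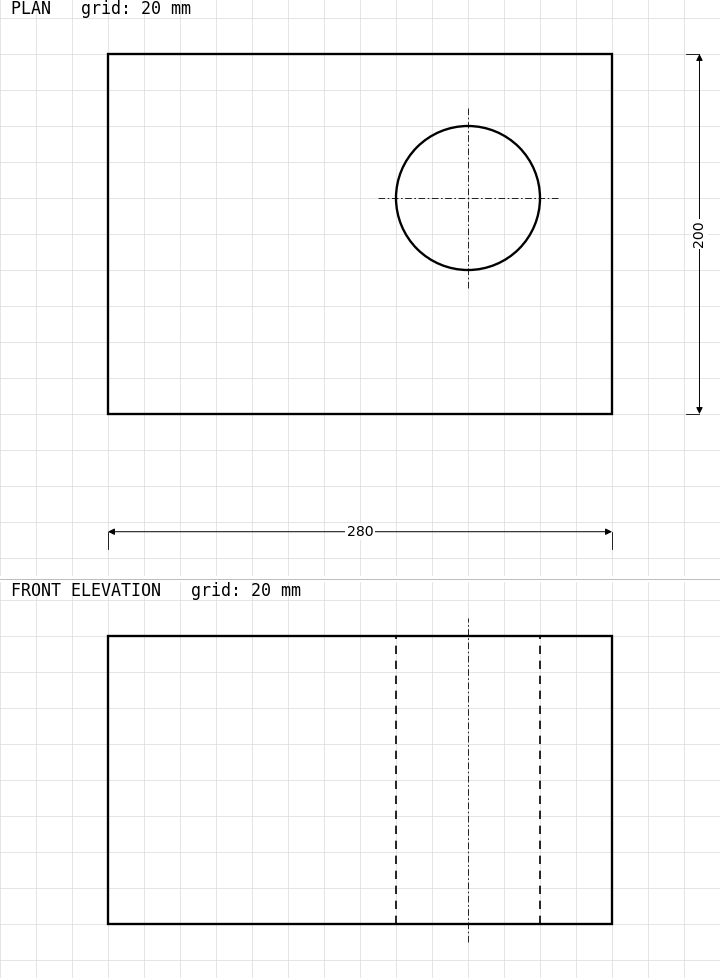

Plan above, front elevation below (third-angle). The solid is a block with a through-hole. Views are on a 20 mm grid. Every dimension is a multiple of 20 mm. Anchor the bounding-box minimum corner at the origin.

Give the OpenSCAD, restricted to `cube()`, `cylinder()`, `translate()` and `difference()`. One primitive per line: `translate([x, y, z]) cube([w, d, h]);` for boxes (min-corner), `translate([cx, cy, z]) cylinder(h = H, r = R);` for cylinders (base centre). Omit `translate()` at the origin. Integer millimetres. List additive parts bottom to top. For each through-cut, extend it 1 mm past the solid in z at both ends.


difference() {
  cube([280, 200, 160]);
  translate([200, 120, -1]) cylinder(h = 162, r = 40);
}
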